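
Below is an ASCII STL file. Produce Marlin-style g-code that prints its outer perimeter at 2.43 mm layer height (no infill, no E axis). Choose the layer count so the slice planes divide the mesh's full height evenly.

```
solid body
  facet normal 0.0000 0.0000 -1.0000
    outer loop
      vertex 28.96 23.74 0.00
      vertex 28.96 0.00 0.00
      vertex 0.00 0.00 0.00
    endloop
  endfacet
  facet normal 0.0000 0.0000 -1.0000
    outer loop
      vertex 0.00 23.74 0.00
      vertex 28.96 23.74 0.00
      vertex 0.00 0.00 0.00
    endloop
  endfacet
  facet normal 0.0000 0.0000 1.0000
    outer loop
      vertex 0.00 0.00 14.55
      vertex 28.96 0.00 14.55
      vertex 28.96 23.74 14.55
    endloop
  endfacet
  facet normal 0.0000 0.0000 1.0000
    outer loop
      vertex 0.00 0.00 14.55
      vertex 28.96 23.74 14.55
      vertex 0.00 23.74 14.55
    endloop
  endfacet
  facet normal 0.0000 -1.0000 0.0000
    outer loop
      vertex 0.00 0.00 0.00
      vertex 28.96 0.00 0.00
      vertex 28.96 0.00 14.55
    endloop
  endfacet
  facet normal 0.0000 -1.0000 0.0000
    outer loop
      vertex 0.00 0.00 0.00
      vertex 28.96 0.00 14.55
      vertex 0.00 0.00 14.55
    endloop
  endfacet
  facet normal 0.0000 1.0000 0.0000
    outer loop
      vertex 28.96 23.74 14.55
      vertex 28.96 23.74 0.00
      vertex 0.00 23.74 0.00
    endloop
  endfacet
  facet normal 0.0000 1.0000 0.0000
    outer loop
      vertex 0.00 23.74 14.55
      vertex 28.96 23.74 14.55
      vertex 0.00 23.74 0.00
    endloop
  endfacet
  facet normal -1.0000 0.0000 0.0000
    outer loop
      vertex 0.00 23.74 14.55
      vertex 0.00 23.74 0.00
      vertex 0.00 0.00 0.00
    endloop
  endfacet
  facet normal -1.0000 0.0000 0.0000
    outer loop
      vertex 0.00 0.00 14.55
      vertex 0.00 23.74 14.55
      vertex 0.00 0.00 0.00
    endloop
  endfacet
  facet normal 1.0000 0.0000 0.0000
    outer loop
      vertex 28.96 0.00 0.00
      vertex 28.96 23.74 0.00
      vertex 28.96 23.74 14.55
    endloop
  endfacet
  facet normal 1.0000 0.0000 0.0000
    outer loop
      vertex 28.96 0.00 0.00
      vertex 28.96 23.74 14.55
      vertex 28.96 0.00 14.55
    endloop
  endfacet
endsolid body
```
; perimeter-only toolpath
G21 ; units = mm
G90 ; absolute positioning
G28 ; home
; layer 1
G0 Z2.43
G0 X0.00 Y0.00
G1 X28.96 Y0.00
G1 X28.96 Y23.74
G1 X0.00 Y23.74
G1 X0.00 Y0.00
; layer 2
G0 Z4.85
G0 X0.00 Y0.00
G1 X28.96 Y0.00
G1 X28.96 Y23.74
G1 X0.00 Y23.74
G1 X0.00 Y0.00
; layer 3
G0 Z7.28
G0 X0.00 Y0.00
G1 X28.96 Y0.00
G1 X28.96 Y23.74
G1 X0.00 Y23.74
G1 X0.00 Y0.00
; layer 4
G0 Z9.70
G0 X0.00 Y0.00
G1 X28.96 Y0.00
G1 X28.96 Y23.74
G1 X0.00 Y23.74
G1 X0.00 Y0.00
; layer 5
G0 Z12.13
G0 X0.00 Y0.00
G1 X28.96 Y0.00
G1 X28.96 Y23.74
G1 X0.00 Y23.74
G1 X0.00 Y0.00
; layer 6
G0 Z14.55
G0 X0.00 Y0.00
G1 X28.96 Y0.00
G1 X28.96 Y23.74
G1 X0.00 Y23.74
G1 X0.00 Y0.00
M2 ; end

The solid is a rectangular box, roughly 29 × 23.7 mm footprint and 14.6 mm tall. Slicing at Δz = 2.43 mm — 6 equal slices spanning the solid's height, so layer i sits at z = i·h/6 — gives 6 non-empty perimeters. Each is a 4-segment closed polygon; G0 lifts to the layer z and rapids to the start vertex, then G1 traces the edges.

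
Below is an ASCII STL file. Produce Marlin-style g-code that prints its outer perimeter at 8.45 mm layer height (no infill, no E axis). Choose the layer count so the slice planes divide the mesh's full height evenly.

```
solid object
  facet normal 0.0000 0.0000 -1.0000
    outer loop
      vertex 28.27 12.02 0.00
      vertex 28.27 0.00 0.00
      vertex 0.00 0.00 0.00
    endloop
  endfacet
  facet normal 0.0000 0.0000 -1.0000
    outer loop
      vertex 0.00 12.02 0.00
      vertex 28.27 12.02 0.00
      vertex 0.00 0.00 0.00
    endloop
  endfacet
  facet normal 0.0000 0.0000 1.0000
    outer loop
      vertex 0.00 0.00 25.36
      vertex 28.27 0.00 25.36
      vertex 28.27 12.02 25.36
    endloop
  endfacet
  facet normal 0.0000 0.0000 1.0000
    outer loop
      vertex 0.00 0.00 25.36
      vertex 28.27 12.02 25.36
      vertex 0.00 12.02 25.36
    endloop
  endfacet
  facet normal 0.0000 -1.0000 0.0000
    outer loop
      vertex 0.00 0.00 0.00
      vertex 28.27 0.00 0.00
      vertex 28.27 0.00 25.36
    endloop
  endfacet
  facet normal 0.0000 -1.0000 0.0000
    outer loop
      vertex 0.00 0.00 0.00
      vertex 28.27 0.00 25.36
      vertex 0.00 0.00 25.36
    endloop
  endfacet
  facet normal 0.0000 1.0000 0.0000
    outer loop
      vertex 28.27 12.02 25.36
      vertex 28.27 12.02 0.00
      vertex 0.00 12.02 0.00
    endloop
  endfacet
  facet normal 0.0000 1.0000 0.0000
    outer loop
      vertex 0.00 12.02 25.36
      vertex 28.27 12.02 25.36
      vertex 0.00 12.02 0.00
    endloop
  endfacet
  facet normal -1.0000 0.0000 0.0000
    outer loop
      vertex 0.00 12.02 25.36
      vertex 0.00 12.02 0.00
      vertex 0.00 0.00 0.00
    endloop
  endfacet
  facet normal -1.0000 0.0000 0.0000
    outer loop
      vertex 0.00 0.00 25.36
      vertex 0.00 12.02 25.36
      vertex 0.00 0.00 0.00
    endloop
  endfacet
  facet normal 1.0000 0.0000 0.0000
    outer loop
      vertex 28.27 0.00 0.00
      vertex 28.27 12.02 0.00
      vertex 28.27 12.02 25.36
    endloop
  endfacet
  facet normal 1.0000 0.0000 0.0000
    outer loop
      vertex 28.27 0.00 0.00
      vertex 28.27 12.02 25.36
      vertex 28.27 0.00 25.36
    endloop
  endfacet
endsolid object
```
; perimeter-only toolpath
G21 ; units = mm
G90 ; absolute positioning
G28 ; home
; layer 1
G0 Z8.45
G0 X0.00 Y0.00
G1 X28.27 Y0.00
G1 X28.27 Y12.02
G1 X0.00 Y12.02
G1 X0.00 Y0.00
; layer 2
G0 Z16.91
G0 X0.00 Y0.00
G1 X28.27 Y0.00
G1 X28.27 Y12.02
G1 X0.00 Y12.02
G1 X0.00 Y0.00
; layer 3
G0 Z25.36
G0 X0.00 Y0.00
G1 X28.27 Y0.00
G1 X28.27 Y12.02
G1 X0.00 Y12.02
G1 X0.00 Y0.00
M2 ; end

The solid is a rectangular box, roughly 28.3 × 12 mm footprint and 25.4 mm tall. Slicing at Δz = 8.45 mm — 3 equal slices spanning the solid's height, so layer i sits at z = i·h/3 — gives 3 non-empty perimeters. Each is a 4-segment closed polygon; G0 lifts to the layer z and rapids to the start vertex, then G1 traces the edges.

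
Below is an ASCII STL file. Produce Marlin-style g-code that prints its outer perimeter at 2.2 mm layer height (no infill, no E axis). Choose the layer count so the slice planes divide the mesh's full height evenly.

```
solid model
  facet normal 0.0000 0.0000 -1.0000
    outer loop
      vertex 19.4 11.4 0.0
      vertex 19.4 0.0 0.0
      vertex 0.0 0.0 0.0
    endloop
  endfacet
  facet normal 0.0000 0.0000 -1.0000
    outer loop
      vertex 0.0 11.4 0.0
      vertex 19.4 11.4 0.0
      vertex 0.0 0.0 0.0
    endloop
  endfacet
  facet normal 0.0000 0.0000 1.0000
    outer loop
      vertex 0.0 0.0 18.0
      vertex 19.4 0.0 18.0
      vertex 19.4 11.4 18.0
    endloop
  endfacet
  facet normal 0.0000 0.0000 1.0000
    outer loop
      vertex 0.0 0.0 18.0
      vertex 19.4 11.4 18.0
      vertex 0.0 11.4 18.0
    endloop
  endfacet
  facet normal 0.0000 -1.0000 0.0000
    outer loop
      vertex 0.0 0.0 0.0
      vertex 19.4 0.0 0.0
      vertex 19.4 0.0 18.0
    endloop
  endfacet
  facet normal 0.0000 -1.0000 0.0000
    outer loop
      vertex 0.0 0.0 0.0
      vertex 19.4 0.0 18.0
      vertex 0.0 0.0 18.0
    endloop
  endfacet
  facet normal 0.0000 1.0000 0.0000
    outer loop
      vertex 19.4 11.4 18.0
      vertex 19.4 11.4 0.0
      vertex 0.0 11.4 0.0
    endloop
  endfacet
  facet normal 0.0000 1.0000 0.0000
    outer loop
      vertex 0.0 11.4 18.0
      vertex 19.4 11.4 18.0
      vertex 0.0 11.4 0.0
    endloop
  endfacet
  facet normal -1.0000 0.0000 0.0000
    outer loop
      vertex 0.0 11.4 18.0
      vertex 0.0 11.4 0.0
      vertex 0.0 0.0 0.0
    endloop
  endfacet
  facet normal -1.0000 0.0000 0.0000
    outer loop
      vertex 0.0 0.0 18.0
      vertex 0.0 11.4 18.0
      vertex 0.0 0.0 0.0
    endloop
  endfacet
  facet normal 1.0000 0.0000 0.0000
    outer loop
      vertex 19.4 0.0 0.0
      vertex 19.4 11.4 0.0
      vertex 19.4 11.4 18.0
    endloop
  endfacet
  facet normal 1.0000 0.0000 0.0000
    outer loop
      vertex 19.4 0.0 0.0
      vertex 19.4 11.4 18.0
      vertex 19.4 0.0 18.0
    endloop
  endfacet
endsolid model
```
; perimeter-only toolpath
G21 ; units = mm
G90 ; absolute positioning
G28 ; home
; layer 1
G0 Z2.2
G0 X0.0 Y0.0
G1 X19.4 Y0.0
G1 X19.4 Y11.4
G1 X0.0 Y11.4
G1 X0.0 Y0.0
; layer 2
G0 Z4.5
G0 X0.0 Y0.0
G1 X19.4 Y0.0
G1 X19.4 Y11.4
G1 X0.0 Y11.4
G1 X0.0 Y0.0
; layer 3
G0 Z6.8
G0 X0.0 Y0.0
G1 X19.4 Y0.0
G1 X19.4 Y11.4
G1 X0.0 Y11.4
G1 X0.0 Y0.0
; layer 4
G0 Z9.0
G0 X0.0 Y0.0
G1 X19.4 Y0.0
G1 X19.4 Y11.4
G1 X0.0 Y11.4
G1 X0.0 Y0.0
; layer 5
G0 Z11.2
G0 X0.0 Y0.0
G1 X19.4 Y0.0
G1 X19.4 Y11.4
G1 X0.0 Y11.4
G1 X0.0 Y0.0
; layer 6
G0 Z13.5
G0 X0.0 Y0.0
G1 X19.4 Y0.0
G1 X19.4 Y11.4
G1 X0.0 Y11.4
G1 X0.0 Y0.0
; layer 7
G0 Z15.8
G0 X0.0 Y0.0
G1 X19.4 Y0.0
G1 X19.4 Y11.4
G1 X0.0 Y11.4
G1 X0.0 Y0.0
; layer 8
G0 Z18.0
G0 X0.0 Y0.0
G1 X19.4 Y0.0
G1 X19.4 Y11.4
G1 X0.0 Y11.4
G1 X0.0 Y0.0
M2 ; end

The solid is a rectangular box, roughly 19.4 × 11.4 mm footprint and 18 mm tall. Slicing at Δz = 2.2 mm — 8 equal slices spanning the solid's height, so layer i sits at z = i·h/8 — gives 8 non-empty perimeters. Each is a 4-segment closed polygon; G0 lifts to the layer z and rapids to the start vertex, then G1 traces the edges.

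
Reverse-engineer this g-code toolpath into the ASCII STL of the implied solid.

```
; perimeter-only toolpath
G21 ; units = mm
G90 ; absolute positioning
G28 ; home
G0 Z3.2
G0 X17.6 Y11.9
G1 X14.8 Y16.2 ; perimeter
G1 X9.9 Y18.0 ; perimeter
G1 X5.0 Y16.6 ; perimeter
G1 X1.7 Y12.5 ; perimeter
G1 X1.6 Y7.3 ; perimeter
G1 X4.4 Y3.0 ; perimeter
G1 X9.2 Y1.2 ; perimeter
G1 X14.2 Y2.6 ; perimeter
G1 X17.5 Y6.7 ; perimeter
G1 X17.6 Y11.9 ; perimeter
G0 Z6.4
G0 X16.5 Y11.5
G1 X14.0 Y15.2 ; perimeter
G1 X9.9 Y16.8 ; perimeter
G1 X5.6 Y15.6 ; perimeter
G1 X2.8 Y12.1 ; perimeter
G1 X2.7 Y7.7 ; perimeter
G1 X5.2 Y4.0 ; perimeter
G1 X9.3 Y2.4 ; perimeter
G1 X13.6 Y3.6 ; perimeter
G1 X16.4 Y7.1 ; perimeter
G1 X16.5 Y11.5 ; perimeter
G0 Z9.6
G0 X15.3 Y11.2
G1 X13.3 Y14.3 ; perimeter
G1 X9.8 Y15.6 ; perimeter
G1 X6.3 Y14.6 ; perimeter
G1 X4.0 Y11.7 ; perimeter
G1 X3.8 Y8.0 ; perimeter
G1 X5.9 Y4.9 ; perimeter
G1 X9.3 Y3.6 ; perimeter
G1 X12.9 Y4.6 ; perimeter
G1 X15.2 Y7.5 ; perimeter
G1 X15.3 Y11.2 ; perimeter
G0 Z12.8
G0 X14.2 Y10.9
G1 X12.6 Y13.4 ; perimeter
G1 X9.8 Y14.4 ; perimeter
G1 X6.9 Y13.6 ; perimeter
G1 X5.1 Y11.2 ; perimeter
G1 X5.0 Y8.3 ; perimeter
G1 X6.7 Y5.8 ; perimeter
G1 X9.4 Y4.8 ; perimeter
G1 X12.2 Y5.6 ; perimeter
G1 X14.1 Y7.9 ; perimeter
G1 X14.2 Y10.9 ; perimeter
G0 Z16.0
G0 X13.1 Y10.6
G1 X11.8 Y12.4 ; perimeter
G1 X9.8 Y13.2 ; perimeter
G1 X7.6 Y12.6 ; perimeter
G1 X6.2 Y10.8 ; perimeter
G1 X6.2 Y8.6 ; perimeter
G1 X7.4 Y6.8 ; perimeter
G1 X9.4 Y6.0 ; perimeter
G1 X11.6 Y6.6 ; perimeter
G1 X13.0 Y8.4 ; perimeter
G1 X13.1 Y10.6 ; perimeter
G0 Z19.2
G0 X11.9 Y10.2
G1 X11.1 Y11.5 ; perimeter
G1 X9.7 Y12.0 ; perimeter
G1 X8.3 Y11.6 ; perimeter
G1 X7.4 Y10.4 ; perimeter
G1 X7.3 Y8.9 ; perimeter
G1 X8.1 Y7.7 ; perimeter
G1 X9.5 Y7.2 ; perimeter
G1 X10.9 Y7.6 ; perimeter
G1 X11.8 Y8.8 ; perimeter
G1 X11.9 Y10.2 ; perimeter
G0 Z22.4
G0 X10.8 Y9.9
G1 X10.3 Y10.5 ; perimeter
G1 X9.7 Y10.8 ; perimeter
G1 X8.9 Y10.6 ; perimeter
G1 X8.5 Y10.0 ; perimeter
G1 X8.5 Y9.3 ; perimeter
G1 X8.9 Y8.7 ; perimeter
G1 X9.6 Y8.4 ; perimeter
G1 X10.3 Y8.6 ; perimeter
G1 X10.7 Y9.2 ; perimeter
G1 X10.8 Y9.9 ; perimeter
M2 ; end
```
solid part
  facet normal 0.0000 0.0000 -1.0000
    outer loop
      vertex 10.0 19.2 0.0
      vertex 15.5 17.1 0.0
      vertex 18.8 12.2 0.0
    endloop
  endfacet
  facet normal 0.0000 0.0000 -1.0000
    outer loop
      vertex 4.3 17.6 0.0
      vertex 10.0 19.2 0.0
      vertex 18.8 12.2 0.0
    endloop
  endfacet
  facet normal 0.0000 0.0000 -1.0000
    outer loop
      vertex 0.6 12.9 0.0
      vertex 4.3 17.6 0.0
      vertex 18.8 12.2 0.0
    endloop
  endfacet
  facet normal 0.0000 0.0000 -1.0000
    outer loop
      vertex 0.4 7.0 0.0
      vertex 0.6 12.9 0.0
      vertex 18.8 12.2 0.0
    endloop
  endfacet
  facet normal 0.0000 0.0000 -1.0000
    outer loop
      vertex 3.7 2.1 0.0
      vertex 0.4 7.0 0.0
      vertex 18.8 12.2 0.0
    endloop
  endfacet
  facet normal 0.0000 0.0000 -1.0000
    outer loop
      vertex 9.2 0.0 0.0
      vertex 3.7 2.1 0.0
      vertex 18.8 12.2 0.0
    endloop
  endfacet
  facet normal 0.0000 0.0000 -1.0000
    outer loop
      vertex 14.9 1.6 0.0
      vertex 9.2 0.0 0.0
      vertex 18.8 12.2 0.0
    endloop
  endfacet
  facet normal 0.0000 0.0000 -1.0000
    outer loop
      vertex 18.6 6.3 0.0
      vertex 14.9 1.6 0.0
      vertex 18.8 12.2 0.0
    endloop
  endfacet
  facet normal 0.7817 0.5264 0.3344
    outer loop
      vertex 18.8 12.2 0.0
      vertex 15.5 17.1 0.0
      vertex 9.6 9.6 25.6
    endloop
  endfacet
  facet normal 0.3361 0.8801 0.3353
    outer loop
      vertex 15.5 17.1 0.0
      vertex 10.0 19.2 0.0
      vertex 9.6 9.6 25.6
    endloop
  endfacet
  facet normal -0.2545 0.9068 0.3361
    outer loop
      vertex 10.0 19.2 0.0
      vertex 4.3 17.6 0.0
      vertex 9.6 9.6 25.6
    endloop
  endfacet
  facet normal -0.7402 0.5827 0.3354
    outer loop
      vertex 4.3 17.6 0.0
      vertex 0.6 12.9 0.0
      vertex 9.6 9.6 25.6
    endloop
  endfacet
  facet normal -0.9416 0.0319 0.3352
    outer loop
      vertex 0.6 12.9 0.0
      vertex 0.4 7.0 0.0
      vertex 9.6 9.6 25.6
    endloop
  endfacet
  facet normal -0.7817 -0.5264 0.3344
    outer loop
      vertex 0.4 7.0 0.0
      vertex 3.7 2.1 0.0
      vertex 9.6 9.6 25.6
    endloop
  endfacet
  facet normal -0.3361 -0.8801 0.3353
    outer loop
      vertex 3.7 2.1 0.0
      vertex 9.2 0.0 0.0
      vertex 9.6 9.6 25.6
    endloop
  endfacet
  facet normal 0.2545 -0.9068 0.3361
    outer loop
      vertex 9.2 0.0 0.0
      vertex 14.9 1.6 0.0
      vertex 9.6 9.6 25.6
    endloop
  endfacet
  facet normal 0.7402 -0.5827 0.3354
    outer loop
      vertex 14.9 1.6 0.0
      vertex 18.6 6.3 0.0
      vertex 9.6 9.6 25.6
    endloop
  endfacet
  facet normal 0.9416 -0.0319 0.3352
    outer loop
      vertex 18.6 6.3 0.0
      vertex 18.8 12.2 0.0
      vertex 9.6 9.6 25.6
    endloop
  endfacet
endsolid part

The G0 Z moves step by Δz≈3.2 mm. The G1 loops shrink linearly with z, so the solid tapers from its base footprint up to z≈25.6. Closing with a flat bottom cap and the tapered top and triangulating gives 18 facets — a regular 10-sided pyramid, base circumscribed radius ≈ 9.6 mm, apex at z ≈ 25.6 mm.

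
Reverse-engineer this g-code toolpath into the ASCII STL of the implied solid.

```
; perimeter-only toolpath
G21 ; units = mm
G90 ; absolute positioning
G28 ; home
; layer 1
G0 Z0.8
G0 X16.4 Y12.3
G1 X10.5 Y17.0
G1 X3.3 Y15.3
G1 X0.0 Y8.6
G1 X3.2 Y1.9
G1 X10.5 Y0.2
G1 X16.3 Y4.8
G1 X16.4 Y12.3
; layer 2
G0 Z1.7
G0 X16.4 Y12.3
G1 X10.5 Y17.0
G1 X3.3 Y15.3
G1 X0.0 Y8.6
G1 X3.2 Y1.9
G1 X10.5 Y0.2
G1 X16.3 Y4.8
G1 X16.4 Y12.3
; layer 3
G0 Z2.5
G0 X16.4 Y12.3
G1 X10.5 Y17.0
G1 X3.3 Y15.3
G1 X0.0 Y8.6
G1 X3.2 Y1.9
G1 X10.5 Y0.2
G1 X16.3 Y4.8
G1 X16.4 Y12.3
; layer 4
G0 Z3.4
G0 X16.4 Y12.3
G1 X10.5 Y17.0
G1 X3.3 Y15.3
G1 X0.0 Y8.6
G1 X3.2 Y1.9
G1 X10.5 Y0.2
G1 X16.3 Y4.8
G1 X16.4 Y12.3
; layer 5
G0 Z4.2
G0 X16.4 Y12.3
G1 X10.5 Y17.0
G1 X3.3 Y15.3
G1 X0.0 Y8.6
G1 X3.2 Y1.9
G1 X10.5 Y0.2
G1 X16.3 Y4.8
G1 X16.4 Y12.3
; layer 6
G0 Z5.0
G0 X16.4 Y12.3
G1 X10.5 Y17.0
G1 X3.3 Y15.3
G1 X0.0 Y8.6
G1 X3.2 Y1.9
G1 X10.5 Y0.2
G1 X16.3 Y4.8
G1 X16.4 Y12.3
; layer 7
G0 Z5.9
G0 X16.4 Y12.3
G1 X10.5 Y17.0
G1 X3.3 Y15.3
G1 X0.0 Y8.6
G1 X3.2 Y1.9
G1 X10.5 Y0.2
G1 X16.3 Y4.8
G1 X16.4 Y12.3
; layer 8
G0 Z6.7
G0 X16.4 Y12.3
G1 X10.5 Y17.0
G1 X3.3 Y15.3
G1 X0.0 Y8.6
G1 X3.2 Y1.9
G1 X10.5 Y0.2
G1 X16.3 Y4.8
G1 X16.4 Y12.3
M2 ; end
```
solid part
  facet normal 0.0000 0.0000 -1.0000
    outer loop
      vertex 3.3 15.3 0.0
      vertex 10.5 17.0 0.0
      vertex 16.4 12.3 0.0
    endloop
  endfacet
  facet normal 0.0000 0.0000 -1.0000
    outer loop
      vertex 0.0 8.6 0.0
      vertex 3.3 15.3 0.0
      vertex 16.4 12.3 0.0
    endloop
  endfacet
  facet normal 0.0000 0.0000 -1.0000
    outer loop
      vertex 3.2 1.9 0.0
      vertex 0.0 8.6 0.0
      vertex 16.4 12.3 0.0
    endloop
  endfacet
  facet normal 0.0000 0.0000 -1.0000
    outer loop
      vertex 10.5 0.2 0.0
      vertex 3.2 1.9 0.0
      vertex 16.4 12.3 0.0
    endloop
  endfacet
  facet normal 0.0000 0.0000 -1.0000
    outer loop
      vertex 16.3 4.8 0.0
      vertex 10.5 0.2 0.0
      vertex 16.4 12.3 0.0
    endloop
  endfacet
  facet normal 0.0000 0.0000 1.0000
    outer loop
      vertex 16.4 12.3 6.7
      vertex 10.5 17.0 6.7
      vertex 3.3 15.3 6.7
    endloop
  endfacet
  facet normal 0.0000 0.0000 1.0000
    outer loop
      vertex 16.4 12.3 6.7
      vertex 3.3 15.3 6.7
      vertex 0.0 8.6 6.7
    endloop
  endfacet
  facet normal 0.0000 0.0000 1.0000
    outer loop
      vertex 16.4 12.3 6.7
      vertex 0.0 8.6 6.7
      vertex 3.2 1.9 6.7
    endloop
  endfacet
  facet normal 0.0000 0.0000 1.0000
    outer loop
      vertex 16.4 12.3 6.7
      vertex 3.2 1.9 6.7
      vertex 10.5 0.2 6.7
    endloop
  endfacet
  facet normal 0.0000 0.0000 1.0000
    outer loop
      vertex 16.4 12.3 6.7
      vertex 10.5 0.2 6.7
      vertex 16.3 4.8 6.7
    endloop
  endfacet
  facet normal 0.6231 0.7822 0.0000
    outer loop
      vertex 16.4 12.3 0.0
      vertex 10.5 17.0 0.0
      vertex 10.5 17.0 6.7
    endloop
  endfacet
  facet normal 0.6231 0.7822 0.0000
    outer loop
      vertex 16.4 12.3 0.0
      vertex 10.5 17.0 6.7
      vertex 16.4 12.3 6.7
    endloop
  endfacet
  facet normal -0.2298 0.9732 0.0000
    outer loop
      vertex 10.5 17.0 0.0
      vertex 3.3 15.3 0.0
      vertex 3.3 15.3 6.7
    endloop
  endfacet
  facet normal -0.2298 0.9732 0.0000
    outer loop
      vertex 10.5 17.0 0.0
      vertex 3.3 15.3 6.7
      vertex 10.5 17.0 6.7
    endloop
  endfacet
  facet normal -0.8971 0.4418 0.0000
    outer loop
      vertex 3.3 15.3 0.0
      vertex 0.0 8.6 0.0
      vertex 0.0 8.6 6.7
    endloop
  endfacet
  facet normal -0.8971 0.4418 0.0000
    outer loop
      vertex 3.3 15.3 0.0
      vertex 0.0 8.6 6.7
      vertex 3.3 15.3 6.7
    endloop
  endfacet
  facet normal -0.9024 -0.4310 0.0000
    outer loop
      vertex 0.0 8.6 0.0
      vertex 3.2 1.9 0.0
      vertex 3.2 1.9 6.7
    endloop
  endfacet
  facet normal -0.9024 -0.4310 0.0000
    outer loop
      vertex 0.0 8.6 0.0
      vertex 3.2 1.9 6.7
      vertex 0.0 8.6 6.7
    endloop
  endfacet
  facet normal -0.2268 -0.9739 0.0000
    outer loop
      vertex 3.2 1.9 0.0
      vertex 10.5 0.2 0.0
      vertex 10.5 0.2 6.7
    endloop
  endfacet
  facet normal -0.2268 -0.9739 0.0000
    outer loop
      vertex 3.2 1.9 0.0
      vertex 10.5 0.2 6.7
      vertex 3.2 1.9 6.7
    endloop
  endfacet
  facet normal 0.6214 -0.7835 0.0000
    outer loop
      vertex 10.5 0.2 0.0
      vertex 16.3 4.8 0.0
      vertex 16.3 4.8 6.7
    endloop
  endfacet
  facet normal 0.6214 -0.7835 0.0000
    outer loop
      vertex 10.5 0.2 0.0
      vertex 16.3 4.8 6.7
      vertex 10.5 0.2 6.7
    endloop
  endfacet
  facet normal 0.9999 -0.0133 0.0000
    outer loop
      vertex 16.3 4.8 0.0
      vertex 16.4 12.3 0.0
      vertex 16.4 12.3 6.7
    endloop
  endfacet
  facet normal 0.9999 -0.0133 0.0000
    outer loop
      vertex 16.3 4.8 0.0
      vertex 16.4 12.3 6.7
      vertex 16.3 4.8 6.7
    endloop
  endfacet
endsolid part

The G0 Z moves step by Δz≈0.8 mm. Every layer's G1 loop is the same polygon, so the solid is a straight extrusion of it from z=0 to z≈6.7. Closing with flat bottom and top caps and triangulating gives 24 facets — a regular 7-sided prism (a cylinder approximated with 7 flat sides), circumscribed radius ≈ 8.6 mm, height ≈ 6.7 mm.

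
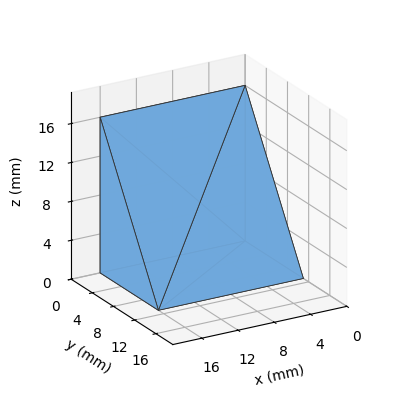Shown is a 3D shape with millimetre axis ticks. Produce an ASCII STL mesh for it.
Reading the render: the shape is a wedge (ramp): 16 × 11 mm base, rising to 16 mm along the y=0 edge and sloping linearly to z=0 at y=11 (dimensions read to the nearest mm from the axis ticks). For the STL, each face is triangulated and given an outward normal.

solid part
  facet normal 0.0000 0.0000 -1.0000
    outer loop
      vertex 16.00 11.00 0.00
      vertex 16.00 0.00 0.00
      vertex 0.00 0.00 0.00
    endloop
  endfacet
  facet normal 0.0000 0.0000 -1.0000
    outer loop
      vertex 0.00 11.00 0.00
      vertex 16.00 11.00 0.00
      vertex 0.00 0.00 0.00
    endloop
  endfacet
  facet normal 0.0000 -1.0000 0.0000
    outer loop
      vertex 0.00 0.00 0.00
      vertex 16.00 0.00 0.00
      vertex 16.00 0.00 16.00
    endloop
  endfacet
  facet normal 0.0000 -1.0000 0.0000
    outer loop
      vertex 0.00 0.00 0.00
      vertex 16.00 0.00 16.00
      vertex 0.00 0.00 16.00
    endloop
  endfacet
  facet normal 0.0000 0.8240 0.5665
    outer loop
      vertex 0.00 0.00 16.00
      vertex 16.00 0.00 16.00
      vertex 16.00 11.00 0.00
    endloop
  endfacet
  facet normal 0.0000 0.8240 0.5665
    outer loop
      vertex 0.00 0.00 16.00
      vertex 16.00 11.00 0.00
      vertex 0.00 11.00 0.00
    endloop
  endfacet
  facet normal -1.0000 0.0000 0.0000
    outer loop
      vertex 0.00 0.00 16.00
      vertex 0.00 11.00 0.00
      vertex 0.00 0.00 0.00
    endloop
  endfacet
  facet normal 1.0000 0.0000 0.0000
    outer loop
      vertex 16.00 0.00 0.00
      vertex 16.00 11.00 0.00
      vertex 16.00 0.00 16.00
    endloop
  endfacet
endsolid part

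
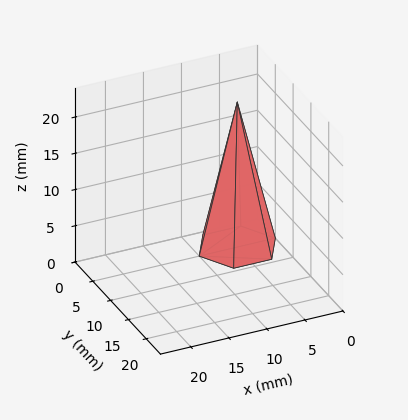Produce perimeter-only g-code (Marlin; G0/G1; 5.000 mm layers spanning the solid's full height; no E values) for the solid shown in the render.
Reading the render: the shape is a regular 6-sided pyramid, base circumscribed radius ≈ 5 mm, apex at z ≈ 20 mm (dimensions read to the nearest mm from the axis ticks). For the g-code, the solid's height is divided into equal slices at the stated Δz and each level perimeter traced with G1 moves after a G0 lift.

; perimeter-only toolpath
G21 ; units = mm
G90 ; absolute positioning
G28 ; home
; layer 1
G0 Z5.000
G0 X8.750 Y5.000
G1 X6.875 Y8.248
G1 X3.125 Y8.248
G1 X1.250 Y5.000
G1 X3.125 Y1.752
G1 X6.875 Y1.752
G1 X8.750 Y5.000
; layer 2
G0 Z10.000
G0 X7.500 Y5.000
G1 X6.250 Y7.165
G1 X3.750 Y7.165
G1 X2.500 Y5.000
G1 X3.750 Y2.835
G1 X6.250 Y2.835
G1 X7.500 Y5.000
; layer 3
G0 Z15.000
G0 X6.250 Y5.000
G1 X5.625 Y6.082
G1 X4.375 Y6.082
G1 X3.750 Y5.000
G1 X4.375 Y3.917
G1 X5.625 Y3.917
G1 X6.250 Y5.000
M2 ; end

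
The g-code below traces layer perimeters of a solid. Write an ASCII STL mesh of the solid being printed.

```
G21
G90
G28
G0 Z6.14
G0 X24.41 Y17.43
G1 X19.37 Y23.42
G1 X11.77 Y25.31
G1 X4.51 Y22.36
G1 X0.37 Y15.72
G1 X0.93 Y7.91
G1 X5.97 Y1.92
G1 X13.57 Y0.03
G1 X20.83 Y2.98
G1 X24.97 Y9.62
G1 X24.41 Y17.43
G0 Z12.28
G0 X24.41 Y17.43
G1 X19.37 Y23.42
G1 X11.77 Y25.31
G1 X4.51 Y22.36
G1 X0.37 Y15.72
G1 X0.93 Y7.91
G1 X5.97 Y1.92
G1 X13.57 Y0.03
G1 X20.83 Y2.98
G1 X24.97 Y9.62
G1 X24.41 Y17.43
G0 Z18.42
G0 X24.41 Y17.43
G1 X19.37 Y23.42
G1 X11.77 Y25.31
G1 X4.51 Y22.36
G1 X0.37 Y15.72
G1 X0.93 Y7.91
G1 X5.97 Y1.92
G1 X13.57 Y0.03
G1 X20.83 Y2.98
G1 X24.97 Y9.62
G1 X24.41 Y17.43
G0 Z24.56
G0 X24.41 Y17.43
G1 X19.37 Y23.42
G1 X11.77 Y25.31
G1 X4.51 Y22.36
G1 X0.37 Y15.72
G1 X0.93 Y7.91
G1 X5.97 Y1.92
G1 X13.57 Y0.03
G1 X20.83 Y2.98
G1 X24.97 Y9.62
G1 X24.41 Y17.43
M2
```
solid part
  facet normal 0.0000 0.0000 -1.0000
    outer loop
      vertex 11.77 25.31 0.00
      vertex 19.37 23.42 0.00
      vertex 24.41 17.43 0.00
    endloop
  endfacet
  facet normal 0.0000 0.0000 -1.0000
    outer loop
      vertex 4.51 22.36 0.00
      vertex 11.77 25.31 0.00
      vertex 24.41 17.43 0.00
    endloop
  endfacet
  facet normal 0.0000 0.0000 -1.0000
    outer loop
      vertex 0.37 15.72 0.00
      vertex 4.51 22.36 0.00
      vertex 24.41 17.43 0.00
    endloop
  endfacet
  facet normal 0.0000 0.0000 -1.0000
    outer loop
      vertex 0.93 7.91 0.00
      vertex 0.37 15.72 0.00
      vertex 24.41 17.43 0.00
    endloop
  endfacet
  facet normal 0.0000 0.0000 -1.0000
    outer loop
      vertex 5.97 1.92 0.00
      vertex 0.93 7.91 0.00
      vertex 24.41 17.43 0.00
    endloop
  endfacet
  facet normal 0.0000 0.0000 -1.0000
    outer loop
      vertex 13.57 0.03 0.00
      vertex 5.97 1.92 0.00
      vertex 24.41 17.43 0.00
    endloop
  endfacet
  facet normal 0.0000 0.0000 -1.0000
    outer loop
      vertex 20.83 2.98 0.00
      vertex 13.57 0.03 0.00
      vertex 24.41 17.43 0.00
    endloop
  endfacet
  facet normal 0.0000 0.0000 -1.0000
    outer loop
      vertex 24.97 9.62 0.00
      vertex 20.83 2.98 0.00
      vertex 24.41 17.43 0.00
    endloop
  endfacet
  facet normal 0.0000 0.0000 1.0000
    outer loop
      vertex 24.41 17.43 24.56
      vertex 19.37 23.42 24.56
      vertex 11.77 25.31 24.56
    endloop
  endfacet
  facet normal 0.0000 0.0000 1.0000
    outer loop
      vertex 24.41 17.43 24.56
      vertex 11.77 25.31 24.56
      vertex 4.51 22.36 24.56
    endloop
  endfacet
  facet normal 0.0000 0.0000 1.0000
    outer loop
      vertex 24.41 17.43 24.56
      vertex 4.51 22.36 24.56
      vertex 0.37 15.72 24.56
    endloop
  endfacet
  facet normal 0.0000 0.0000 1.0000
    outer loop
      vertex 24.41 17.43 24.56
      vertex 0.37 15.72 24.56
      vertex 0.93 7.91 24.56
    endloop
  endfacet
  facet normal 0.0000 0.0000 1.0000
    outer loop
      vertex 24.41 17.43 24.56
      vertex 0.93 7.91 24.56
      vertex 5.97 1.92 24.56
    endloop
  endfacet
  facet normal 0.0000 0.0000 1.0000
    outer loop
      vertex 24.41 17.43 24.56
      vertex 5.97 1.92 24.56
      vertex 13.57 0.03 24.56
    endloop
  endfacet
  facet normal 0.0000 0.0000 1.0000
    outer loop
      vertex 24.41 17.43 24.56
      vertex 13.57 0.03 24.56
      vertex 20.83 2.98 24.56
    endloop
  endfacet
  facet normal 0.0000 0.0000 1.0000
    outer loop
      vertex 24.41 17.43 24.56
      vertex 20.83 2.98 24.56
      vertex 24.97 9.62 24.56
    endloop
  endfacet
  facet normal 0.7652 0.6438 0.0000
    outer loop
      vertex 24.41 17.43 0.00
      vertex 19.37 23.42 0.00
      vertex 19.37 23.42 24.56
    endloop
  endfacet
  facet normal 0.7652 0.6438 0.0000
    outer loop
      vertex 24.41 17.43 0.00
      vertex 19.37 23.42 24.56
      vertex 24.41 17.43 24.56
    endloop
  endfacet
  facet normal 0.2413 0.9704 0.0000
    outer loop
      vertex 19.37 23.42 0.00
      vertex 11.77 25.31 0.00
      vertex 11.77 25.31 24.56
    endloop
  endfacet
  facet normal 0.2413 0.9704 0.0000
    outer loop
      vertex 19.37 23.42 0.00
      vertex 11.77 25.31 24.56
      vertex 19.37 23.42 24.56
    endloop
  endfacet
  facet normal -0.3764 0.9264 0.0000
    outer loop
      vertex 11.77 25.31 0.00
      vertex 4.51 22.36 0.00
      vertex 4.51 22.36 24.56
    endloop
  endfacet
  facet normal -0.3764 0.9264 0.0000
    outer loop
      vertex 11.77 25.31 0.00
      vertex 4.51 22.36 24.56
      vertex 11.77 25.31 24.56
    endloop
  endfacet
  facet normal -0.8486 0.5291 0.0000
    outer loop
      vertex 4.51 22.36 0.00
      vertex 0.37 15.72 0.00
      vertex 0.37 15.72 24.56
    endloop
  endfacet
  facet normal -0.8486 0.5291 0.0000
    outer loop
      vertex 4.51 22.36 0.00
      vertex 0.37 15.72 24.56
      vertex 4.51 22.36 24.56
    endloop
  endfacet
  facet normal -0.9974 -0.0715 0.0000
    outer loop
      vertex 0.37 15.72 0.00
      vertex 0.93 7.91 0.00
      vertex 0.93 7.91 24.56
    endloop
  endfacet
  facet normal -0.9974 -0.0715 0.0000
    outer loop
      vertex 0.37 15.72 0.00
      vertex 0.93 7.91 24.56
      vertex 0.37 15.72 24.56
    endloop
  endfacet
  facet normal -0.7652 -0.6438 0.0000
    outer loop
      vertex 0.93 7.91 0.00
      vertex 5.97 1.92 0.00
      vertex 5.97 1.92 24.56
    endloop
  endfacet
  facet normal -0.7652 -0.6438 0.0000
    outer loop
      vertex 0.93 7.91 0.00
      vertex 5.97 1.92 24.56
      vertex 0.93 7.91 24.56
    endloop
  endfacet
  facet normal -0.2413 -0.9704 0.0000
    outer loop
      vertex 5.97 1.92 0.00
      vertex 13.57 0.03 0.00
      vertex 13.57 0.03 24.56
    endloop
  endfacet
  facet normal -0.2413 -0.9704 0.0000
    outer loop
      vertex 5.97 1.92 0.00
      vertex 13.57 0.03 24.56
      vertex 5.97 1.92 24.56
    endloop
  endfacet
  facet normal 0.3764 -0.9264 0.0000
    outer loop
      vertex 13.57 0.03 0.00
      vertex 20.83 2.98 0.00
      vertex 20.83 2.98 24.56
    endloop
  endfacet
  facet normal 0.3764 -0.9264 0.0000
    outer loop
      vertex 13.57 0.03 0.00
      vertex 20.83 2.98 24.56
      vertex 13.57 0.03 24.56
    endloop
  endfacet
  facet normal 0.8486 -0.5291 0.0000
    outer loop
      vertex 20.83 2.98 0.00
      vertex 24.97 9.62 0.00
      vertex 24.97 9.62 24.56
    endloop
  endfacet
  facet normal 0.8486 -0.5291 0.0000
    outer loop
      vertex 20.83 2.98 0.00
      vertex 24.97 9.62 24.56
      vertex 20.83 2.98 24.56
    endloop
  endfacet
  facet normal 0.9974 0.0715 0.0000
    outer loop
      vertex 24.97 9.62 0.00
      vertex 24.41 17.43 0.00
      vertex 24.41 17.43 24.56
    endloop
  endfacet
  facet normal 0.9974 0.0715 0.0000
    outer loop
      vertex 24.97 9.62 0.00
      vertex 24.41 17.43 24.56
      vertex 24.97 9.62 24.56
    endloop
  endfacet
endsolid part

The G0 Z moves step by Δz≈6.14 mm. Every layer's G1 loop is the same polygon, so the solid is a straight extrusion of it from z=0 to z≈24.6. Closing with flat bottom and top caps and triangulating gives 36 facets — a regular 10-sided prism (a cylinder approximated with 10 flat sides), circumscribed radius ≈ 12.7 mm, height ≈ 24.6 mm.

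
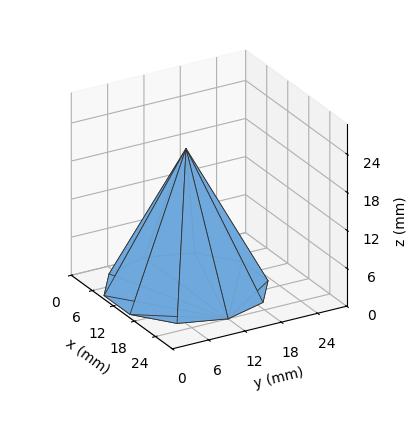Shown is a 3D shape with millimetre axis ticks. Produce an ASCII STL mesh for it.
Reading the render: the shape is a regular 10-sided pyramid, base circumscribed radius ≈ 12 mm, apex at z ≈ 22 mm (dimensions read to the nearest mm from the axis ticks). For the STL, each face is triangulated and given an outward normal.

solid part
  facet normal 0.0000 0.0000 -1.0000
    outer loop
      vertex 15.7 23.4 0.0
      vertex 21.7 19.1 0.0
      vertex 24.0 12.0 0.0
    endloop
  endfacet
  facet normal 0.0000 0.0000 -1.0000
    outer loop
      vertex 8.3 23.4 0.0
      vertex 15.7 23.4 0.0
      vertex 24.0 12.0 0.0
    endloop
  endfacet
  facet normal 0.0000 0.0000 -1.0000
    outer loop
      vertex 2.3 19.1 0.0
      vertex 8.3 23.4 0.0
      vertex 24.0 12.0 0.0
    endloop
  endfacet
  facet normal 0.0000 0.0000 -1.0000
    outer loop
      vertex 0.0 12.0 0.0
      vertex 2.3 19.1 0.0
      vertex 24.0 12.0 0.0
    endloop
  endfacet
  facet normal 0.0000 0.0000 -1.0000
    outer loop
      vertex 2.3 4.9 0.0
      vertex 0.0 12.0 0.0
      vertex 24.0 12.0 0.0
    endloop
  endfacet
  facet normal 0.0000 0.0000 -1.0000
    outer loop
      vertex 8.3 0.6 0.0
      vertex 2.3 4.9 0.0
      vertex 24.0 12.0 0.0
    endloop
  endfacet
  facet normal 0.0000 0.0000 -1.0000
    outer loop
      vertex 15.7 0.6 0.0
      vertex 8.3 0.6 0.0
      vertex 24.0 12.0 0.0
    endloop
  endfacet
  facet normal 0.0000 0.0000 -1.0000
    outer loop
      vertex 21.7 4.9 0.0
      vertex 15.7 0.6 0.0
      vertex 24.0 12.0 0.0
    endloop
  endfacet
  facet normal 0.8444 0.2735 0.4606
    outer loop
      vertex 24.0 12.0 0.0
      vertex 21.7 19.1 0.0
      vertex 12.0 12.0 22.0
    endloop
  endfacet
  facet normal 0.5170 0.7214 0.4608
    outer loop
      vertex 21.7 19.1 0.0
      vertex 15.7 23.4 0.0
      vertex 12.0 12.0 22.0
    endloop
  endfacet
  facet normal 0.0000 0.8879 0.4601
    outer loop
      vertex 15.7 23.4 0.0
      vertex 8.3 23.4 0.0
      vertex 12.0 12.0 22.0
    endloop
  endfacet
  facet normal -0.5170 0.7214 0.4608
    outer loop
      vertex 8.3 23.4 0.0
      vertex 2.3 19.1 0.0
      vertex 12.0 12.0 22.0
    endloop
  endfacet
  facet normal -0.8444 0.2735 0.4606
    outer loop
      vertex 2.3 19.1 0.0
      vertex 0.0 12.0 0.0
      vertex 12.0 12.0 22.0
    endloop
  endfacet
  facet normal -0.8444 -0.2735 0.4606
    outer loop
      vertex 0.0 12.0 0.0
      vertex 2.3 4.9 0.0
      vertex 12.0 12.0 22.0
    endloop
  endfacet
  facet normal -0.5170 -0.7214 0.4608
    outer loop
      vertex 2.3 4.9 0.0
      vertex 8.3 0.6 0.0
      vertex 12.0 12.0 22.0
    endloop
  endfacet
  facet normal 0.0000 -0.8879 0.4601
    outer loop
      vertex 8.3 0.6 0.0
      vertex 15.7 0.6 0.0
      vertex 12.0 12.0 22.0
    endloop
  endfacet
  facet normal 0.5170 -0.7214 0.4608
    outer loop
      vertex 15.7 0.6 0.0
      vertex 21.7 4.9 0.0
      vertex 12.0 12.0 22.0
    endloop
  endfacet
  facet normal 0.8444 -0.2735 0.4606
    outer loop
      vertex 21.7 4.9 0.0
      vertex 24.0 12.0 0.0
      vertex 12.0 12.0 22.0
    endloop
  endfacet
endsolid part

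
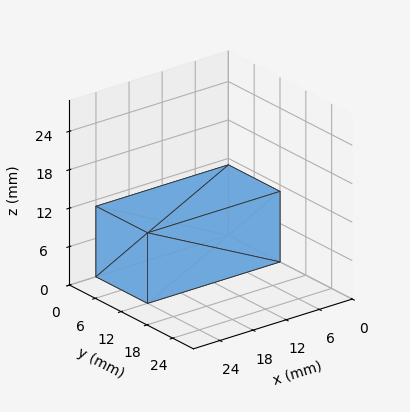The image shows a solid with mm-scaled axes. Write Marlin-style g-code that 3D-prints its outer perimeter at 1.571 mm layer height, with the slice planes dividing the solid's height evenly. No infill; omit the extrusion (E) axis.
Reading the render: the shape is a rectangular box, roughly 24 × 12 mm footprint and 11 mm tall (dimensions read to the nearest mm from the axis ticks). For the g-code, the solid's height is divided into equal slices at the stated Δz and each level perimeter traced with G1 moves after a G0 lift.

; perimeter-only toolpath
G21 ; units = mm
G90 ; absolute positioning
G28 ; home
; layer 1
G0 Z1.571
G0 X0.000 Y0.000
G1 X24.000 Y0.000
G1 X24.000 Y12.000
G1 X0.000 Y12.000
G1 X0.000 Y0.000
; layer 2
G0 Z3.143
G0 X0.000 Y0.000
G1 X24.000 Y0.000
G1 X24.000 Y12.000
G1 X0.000 Y12.000
G1 X0.000 Y0.000
; layer 3
G0 Z4.714
G0 X0.000 Y0.000
G1 X24.000 Y0.000
G1 X24.000 Y12.000
G1 X0.000 Y12.000
G1 X0.000 Y0.000
; layer 4
G0 Z6.286
G0 X0.000 Y0.000
G1 X24.000 Y0.000
G1 X24.000 Y12.000
G1 X0.000 Y12.000
G1 X0.000 Y0.000
; layer 5
G0 Z7.857
G0 X0.000 Y0.000
G1 X24.000 Y0.000
G1 X24.000 Y12.000
G1 X0.000 Y12.000
G1 X0.000 Y0.000
; layer 6
G0 Z9.429
G0 X0.000 Y0.000
G1 X24.000 Y0.000
G1 X24.000 Y12.000
G1 X0.000 Y12.000
G1 X0.000 Y0.000
; layer 7
G0 Z11.000
G0 X0.000 Y0.000
G1 X24.000 Y0.000
G1 X24.000 Y12.000
G1 X0.000 Y12.000
G1 X0.000 Y0.000
M2 ; end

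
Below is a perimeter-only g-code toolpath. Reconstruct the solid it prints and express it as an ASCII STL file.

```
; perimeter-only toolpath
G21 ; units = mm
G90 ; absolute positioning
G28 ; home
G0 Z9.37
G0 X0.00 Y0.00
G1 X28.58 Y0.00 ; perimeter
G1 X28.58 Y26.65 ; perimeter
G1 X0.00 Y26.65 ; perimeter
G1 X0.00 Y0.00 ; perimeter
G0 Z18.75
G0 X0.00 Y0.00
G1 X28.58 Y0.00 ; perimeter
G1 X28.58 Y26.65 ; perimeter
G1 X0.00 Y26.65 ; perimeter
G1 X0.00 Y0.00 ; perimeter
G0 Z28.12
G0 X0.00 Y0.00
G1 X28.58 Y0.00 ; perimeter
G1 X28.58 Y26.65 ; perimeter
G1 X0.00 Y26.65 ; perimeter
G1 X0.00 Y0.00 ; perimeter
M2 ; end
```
solid part
  facet normal 0.0000 0.0000 -1.0000
    outer loop
      vertex 28.58 26.65 0.00
      vertex 28.58 0.00 0.00
      vertex 0.00 0.00 0.00
    endloop
  endfacet
  facet normal 0.0000 0.0000 -1.0000
    outer loop
      vertex 0.00 26.65 0.00
      vertex 28.58 26.65 0.00
      vertex 0.00 0.00 0.00
    endloop
  endfacet
  facet normal 0.0000 0.0000 1.0000
    outer loop
      vertex 0.00 0.00 28.12
      vertex 28.58 0.00 28.12
      vertex 28.58 26.65 28.12
    endloop
  endfacet
  facet normal 0.0000 0.0000 1.0000
    outer loop
      vertex 0.00 0.00 28.12
      vertex 28.58 26.65 28.12
      vertex 0.00 26.65 28.12
    endloop
  endfacet
  facet normal 0.0000 -1.0000 0.0000
    outer loop
      vertex 0.00 0.00 0.00
      vertex 28.58 0.00 0.00
      vertex 28.58 0.00 28.12
    endloop
  endfacet
  facet normal 0.0000 -1.0000 0.0000
    outer loop
      vertex 0.00 0.00 0.00
      vertex 28.58 0.00 28.12
      vertex 0.00 0.00 28.12
    endloop
  endfacet
  facet normal 0.0000 1.0000 0.0000
    outer loop
      vertex 28.58 26.65 28.12
      vertex 28.58 26.65 0.00
      vertex 0.00 26.65 0.00
    endloop
  endfacet
  facet normal 0.0000 1.0000 0.0000
    outer loop
      vertex 0.00 26.65 28.12
      vertex 28.58 26.65 28.12
      vertex 0.00 26.65 0.00
    endloop
  endfacet
  facet normal -1.0000 0.0000 0.0000
    outer loop
      vertex 0.00 26.65 28.12
      vertex 0.00 26.65 0.00
      vertex 0.00 0.00 0.00
    endloop
  endfacet
  facet normal -1.0000 0.0000 0.0000
    outer loop
      vertex 0.00 0.00 28.12
      vertex 0.00 26.65 28.12
      vertex 0.00 0.00 0.00
    endloop
  endfacet
  facet normal 1.0000 0.0000 0.0000
    outer loop
      vertex 28.58 0.00 0.00
      vertex 28.58 26.65 0.00
      vertex 28.58 26.65 28.12
    endloop
  endfacet
  facet normal 1.0000 0.0000 0.0000
    outer loop
      vertex 28.58 0.00 0.00
      vertex 28.58 26.65 28.12
      vertex 28.58 0.00 28.12
    endloop
  endfacet
endsolid part

The G0 Z moves step by Δz≈9.37 mm. Every layer's G1 loop is the same polygon, so the solid is a straight extrusion of it from z=0 to z≈28.1. Closing with flat bottom and top caps and triangulating gives 12 facets — a rectangular box, roughly 28.6 × 26.6 mm footprint and 28.1 mm tall.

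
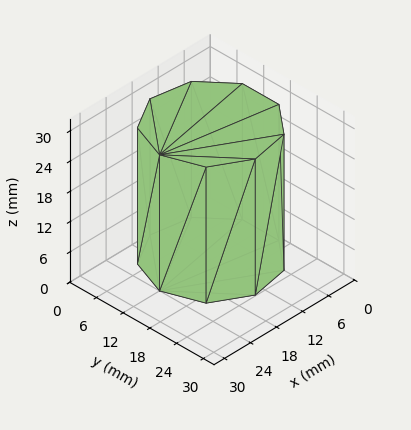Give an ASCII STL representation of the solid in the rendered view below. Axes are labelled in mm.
Reading the render: the shape is a regular 9-sided prism (a cylinder approximated with 9 flat sides), circumscribed radius ≈ 12 mm, height ≈ 27 mm (dimensions read to the nearest mm from the axis ticks). For the STL, each face is triangulated and given an outward normal.

solid part
  facet normal 0.0000 0.0000 -1.0000
    outer loop
      vertex 14.08 23.82 0.00
      vertex 21.19 19.71 0.00
      vertex 24.00 12.00 0.00
    endloop
  endfacet
  facet normal 0.0000 0.0000 -1.0000
    outer loop
      vertex 6.00 22.39 0.00
      vertex 14.08 23.82 0.00
      vertex 24.00 12.00 0.00
    endloop
  endfacet
  facet normal 0.0000 0.0000 -1.0000
    outer loop
      vertex 0.72 16.10 0.00
      vertex 6.00 22.39 0.00
      vertex 24.00 12.00 0.00
    endloop
  endfacet
  facet normal 0.0000 0.0000 -1.0000
    outer loop
      vertex 0.72 7.90 0.00
      vertex 0.72 16.10 0.00
      vertex 24.00 12.00 0.00
    endloop
  endfacet
  facet normal 0.0000 0.0000 -1.0000
    outer loop
      vertex 6.00 1.61 0.00
      vertex 0.72 7.90 0.00
      vertex 24.00 12.00 0.00
    endloop
  endfacet
  facet normal 0.0000 0.0000 -1.0000
    outer loop
      vertex 14.08 0.18 0.00
      vertex 6.00 1.61 0.00
      vertex 24.00 12.00 0.00
    endloop
  endfacet
  facet normal 0.0000 0.0000 -1.0000
    outer loop
      vertex 21.19 4.29 0.00
      vertex 14.08 0.18 0.00
      vertex 24.00 12.00 0.00
    endloop
  endfacet
  facet normal 0.0000 0.0000 1.0000
    outer loop
      vertex 24.00 12.00 27.00
      vertex 21.19 19.71 27.00
      vertex 14.08 23.82 27.00
    endloop
  endfacet
  facet normal 0.0000 0.0000 1.0000
    outer loop
      vertex 24.00 12.00 27.00
      vertex 14.08 23.82 27.00
      vertex 6.00 22.39 27.00
    endloop
  endfacet
  facet normal 0.0000 0.0000 1.0000
    outer loop
      vertex 24.00 12.00 27.00
      vertex 6.00 22.39 27.00
      vertex 0.72 16.10 27.00
    endloop
  endfacet
  facet normal 0.0000 0.0000 1.0000
    outer loop
      vertex 24.00 12.00 27.00
      vertex 0.72 16.10 27.00
      vertex 0.72 7.90 27.00
    endloop
  endfacet
  facet normal 0.0000 0.0000 1.0000
    outer loop
      vertex 24.00 12.00 27.00
      vertex 0.72 7.90 27.00
      vertex 6.00 1.61 27.00
    endloop
  endfacet
  facet normal 0.0000 0.0000 1.0000
    outer loop
      vertex 24.00 12.00 27.00
      vertex 6.00 1.61 27.00
      vertex 14.08 0.18 27.00
    endloop
  endfacet
  facet normal 0.0000 0.0000 1.0000
    outer loop
      vertex 24.00 12.00 27.00
      vertex 14.08 0.18 27.00
      vertex 21.19 4.29 27.00
    endloop
  endfacet
  facet normal 0.9395 0.3424 0.0000
    outer loop
      vertex 24.00 12.00 0.00
      vertex 21.19 19.71 0.00
      vertex 21.19 19.71 27.00
    endloop
  endfacet
  facet normal 0.9395 0.3424 0.0000
    outer loop
      vertex 24.00 12.00 0.00
      vertex 21.19 19.71 27.00
      vertex 24.00 12.00 27.00
    endloop
  endfacet
  facet normal 0.5005 0.8658 0.0000
    outer loop
      vertex 21.19 19.71 0.00
      vertex 14.08 23.82 0.00
      vertex 14.08 23.82 27.00
    endloop
  endfacet
  facet normal 0.5005 0.8658 0.0000
    outer loop
      vertex 21.19 19.71 0.00
      vertex 14.08 23.82 27.00
      vertex 21.19 19.71 27.00
    endloop
  endfacet
  facet normal -0.1743 0.9847 0.0000
    outer loop
      vertex 14.08 23.82 0.00
      vertex 6.00 22.39 0.00
      vertex 6.00 22.39 27.00
    endloop
  endfacet
  facet normal -0.1743 0.9847 0.0000
    outer loop
      vertex 14.08 23.82 0.00
      vertex 6.00 22.39 27.00
      vertex 14.08 23.82 27.00
    endloop
  endfacet
  facet normal -0.7659 0.6429 0.0000
    outer loop
      vertex 6.00 22.39 0.00
      vertex 0.72 16.10 0.00
      vertex 0.72 16.10 27.00
    endloop
  endfacet
  facet normal -0.7659 0.6429 0.0000
    outer loop
      vertex 6.00 22.39 0.00
      vertex 0.72 16.10 27.00
      vertex 6.00 22.39 27.00
    endloop
  endfacet
  facet normal -1.0000 0.0000 0.0000
    outer loop
      vertex 0.72 16.10 0.00
      vertex 0.72 7.90 0.00
      vertex 0.72 7.90 27.00
    endloop
  endfacet
  facet normal -1.0000 0.0000 0.0000
    outer loop
      vertex 0.72 16.10 0.00
      vertex 0.72 7.90 27.00
      vertex 0.72 16.10 27.00
    endloop
  endfacet
  facet normal -0.7659 -0.6429 0.0000
    outer loop
      vertex 0.72 7.90 0.00
      vertex 6.00 1.61 0.00
      vertex 6.00 1.61 27.00
    endloop
  endfacet
  facet normal -0.7659 -0.6429 0.0000
    outer loop
      vertex 0.72 7.90 0.00
      vertex 6.00 1.61 27.00
      vertex 0.72 7.90 27.00
    endloop
  endfacet
  facet normal -0.1743 -0.9847 0.0000
    outer loop
      vertex 6.00 1.61 0.00
      vertex 14.08 0.18 0.00
      vertex 14.08 0.18 27.00
    endloop
  endfacet
  facet normal -0.1743 -0.9847 0.0000
    outer loop
      vertex 6.00 1.61 0.00
      vertex 14.08 0.18 27.00
      vertex 6.00 1.61 27.00
    endloop
  endfacet
  facet normal 0.5005 -0.8658 0.0000
    outer loop
      vertex 14.08 0.18 0.00
      vertex 21.19 4.29 0.00
      vertex 21.19 4.29 27.00
    endloop
  endfacet
  facet normal 0.5005 -0.8658 0.0000
    outer loop
      vertex 14.08 0.18 0.00
      vertex 21.19 4.29 27.00
      vertex 14.08 0.18 27.00
    endloop
  endfacet
  facet normal 0.9395 -0.3424 0.0000
    outer loop
      vertex 21.19 4.29 0.00
      vertex 24.00 12.00 0.00
      vertex 24.00 12.00 27.00
    endloop
  endfacet
  facet normal 0.9395 -0.3424 0.0000
    outer loop
      vertex 21.19 4.29 0.00
      vertex 24.00 12.00 27.00
      vertex 21.19 4.29 27.00
    endloop
  endfacet
endsolid part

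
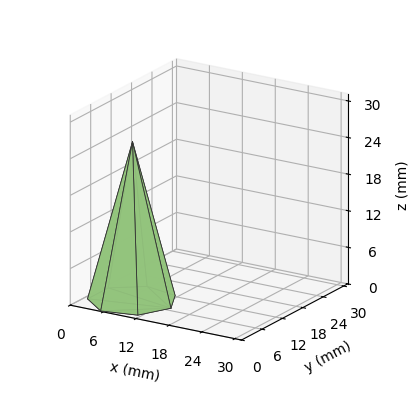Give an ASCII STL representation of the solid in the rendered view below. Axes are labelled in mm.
Reading the render: the shape is a regular 7-sided pyramid, base circumscribed radius ≈ 7 mm, apex at z ≈ 26 mm (dimensions read to the nearest mm from the axis ticks). For the STL, each face is triangulated and given an outward normal.

solid part
  facet normal 0.0000 0.0000 -1.0000
    outer loop
      vertex 5.442 13.824 0.000
      vertex 11.364 12.473 0.000
      vertex 14.000 7.000 0.000
    endloop
  endfacet
  facet normal 0.0000 0.0000 -1.0000
    outer loop
      vertex 0.693 10.037 0.000
      vertex 5.442 13.824 0.000
      vertex 14.000 7.000 0.000
    endloop
  endfacet
  facet normal 0.0000 0.0000 -1.0000
    outer loop
      vertex 0.693 3.963 0.000
      vertex 0.693 10.037 0.000
      vertex 14.000 7.000 0.000
    endloop
  endfacet
  facet normal 0.0000 0.0000 -1.0000
    outer loop
      vertex 5.442 0.176 0.000
      vertex 0.693 3.963 0.000
      vertex 14.000 7.000 0.000
    endloop
  endfacet
  facet normal 0.0000 0.0000 -1.0000
    outer loop
      vertex 11.364 1.527 0.000
      vertex 5.442 0.176 0.000
      vertex 14.000 7.000 0.000
    endloop
  endfacet
  facet normal 0.8756 0.4217 0.2357
    outer loop
      vertex 14.000 7.000 0.000
      vertex 11.364 12.473 0.000
      vertex 7.000 7.000 26.000
    endloop
  endfacet
  facet normal 0.2162 0.9475 0.2357
    outer loop
      vertex 11.364 12.473 0.000
      vertex 5.442 13.824 0.000
      vertex 7.000 7.000 26.000
    endloop
  endfacet
  facet normal -0.6059 0.7598 0.2357
    outer loop
      vertex 5.442 13.824 0.000
      vertex 0.693 10.037 0.000
      vertex 7.000 7.000 26.000
    endloop
  endfacet
  facet normal -0.9718 0.0000 0.2357
    outer loop
      vertex 0.693 10.037 0.000
      vertex 0.693 3.963 0.000
      vertex 7.000 7.000 26.000
    endloop
  endfacet
  facet normal -0.6059 -0.7598 0.2357
    outer loop
      vertex 0.693 3.963 0.000
      vertex 5.442 0.176 0.000
      vertex 7.000 7.000 26.000
    endloop
  endfacet
  facet normal 0.2162 -0.9475 0.2357
    outer loop
      vertex 5.442 0.176 0.000
      vertex 11.364 1.527 0.000
      vertex 7.000 7.000 26.000
    endloop
  endfacet
  facet normal 0.8756 -0.4217 0.2357
    outer loop
      vertex 11.364 1.527 0.000
      vertex 14.000 7.000 0.000
      vertex 7.000 7.000 26.000
    endloop
  endfacet
endsolid part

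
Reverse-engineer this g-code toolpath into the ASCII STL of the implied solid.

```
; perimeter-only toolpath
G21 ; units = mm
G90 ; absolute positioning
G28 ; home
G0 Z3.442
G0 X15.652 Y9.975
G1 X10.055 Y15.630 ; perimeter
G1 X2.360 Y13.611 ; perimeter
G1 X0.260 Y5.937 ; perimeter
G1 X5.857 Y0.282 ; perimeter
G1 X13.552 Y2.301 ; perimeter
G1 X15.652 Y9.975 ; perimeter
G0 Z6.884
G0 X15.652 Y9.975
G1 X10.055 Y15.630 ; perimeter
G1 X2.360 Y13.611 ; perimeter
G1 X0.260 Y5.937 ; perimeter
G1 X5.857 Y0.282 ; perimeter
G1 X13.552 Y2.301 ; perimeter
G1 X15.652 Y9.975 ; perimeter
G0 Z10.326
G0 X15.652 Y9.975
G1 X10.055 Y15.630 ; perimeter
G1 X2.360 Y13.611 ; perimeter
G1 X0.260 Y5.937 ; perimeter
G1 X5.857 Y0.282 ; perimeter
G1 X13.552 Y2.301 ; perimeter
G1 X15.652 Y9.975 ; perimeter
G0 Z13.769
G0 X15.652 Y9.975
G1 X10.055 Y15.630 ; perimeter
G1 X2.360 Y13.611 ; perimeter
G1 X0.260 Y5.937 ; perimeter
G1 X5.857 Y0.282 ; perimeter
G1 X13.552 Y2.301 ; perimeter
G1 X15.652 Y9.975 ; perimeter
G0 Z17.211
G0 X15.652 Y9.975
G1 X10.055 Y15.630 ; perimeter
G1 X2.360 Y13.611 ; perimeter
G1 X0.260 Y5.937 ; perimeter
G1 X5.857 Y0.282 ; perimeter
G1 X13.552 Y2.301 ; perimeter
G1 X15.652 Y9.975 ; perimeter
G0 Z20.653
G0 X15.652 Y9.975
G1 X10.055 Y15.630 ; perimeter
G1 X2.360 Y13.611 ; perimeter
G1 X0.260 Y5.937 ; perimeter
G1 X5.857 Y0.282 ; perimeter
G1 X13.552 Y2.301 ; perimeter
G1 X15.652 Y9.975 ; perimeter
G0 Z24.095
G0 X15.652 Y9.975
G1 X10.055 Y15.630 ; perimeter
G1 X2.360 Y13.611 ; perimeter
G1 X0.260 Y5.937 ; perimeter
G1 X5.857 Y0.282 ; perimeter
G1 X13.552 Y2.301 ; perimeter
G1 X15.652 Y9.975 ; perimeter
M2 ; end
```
solid part
  facet normal 0.0000 0.0000 -1.0000
    outer loop
      vertex 2.360 13.611 0.000
      vertex 10.055 15.630 0.000
      vertex 15.652 9.975 0.000
    endloop
  endfacet
  facet normal 0.0000 0.0000 -1.0000
    outer loop
      vertex 0.260 5.937 0.000
      vertex 2.360 13.611 0.000
      vertex 15.652 9.975 0.000
    endloop
  endfacet
  facet normal 0.0000 0.0000 -1.0000
    outer loop
      vertex 5.857 0.282 0.000
      vertex 0.260 5.937 0.000
      vertex 15.652 9.975 0.000
    endloop
  endfacet
  facet normal 0.0000 0.0000 -1.0000
    outer loop
      vertex 13.552 2.301 0.000
      vertex 5.857 0.282 0.000
      vertex 15.652 9.975 0.000
    endloop
  endfacet
  facet normal 0.0000 0.0000 1.0000
    outer loop
      vertex 15.652 9.975 24.095
      vertex 10.055 15.630 24.095
      vertex 2.360 13.611 24.095
    endloop
  endfacet
  facet normal 0.0000 0.0000 1.0000
    outer loop
      vertex 15.652 9.975 24.095
      vertex 2.360 13.611 24.095
      vertex 0.260 5.937 24.095
    endloop
  endfacet
  facet normal 0.0000 0.0000 1.0000
    outer loop
      vertex 15.652 9.975 24.095
      vertex 0.260 5.937 24.095
      vertex 5.857 0.282 24.095
    endloop
  endfacet
  facet normal 0.0000 0.0000 1.0000
    outer loop
      vertex 15.652 9.975 24.095
      vertex 5.857 0.282 24.095
      vertex 13.552 2.301 24.095
    endloop
  endfacet
  facet normal 0.7107 0.7035 0.0000
    outer loop
      vertex 15.652 9.975 0.000
      vertex 10.055 15.630 0.000
      vertex 10.055 15.630 24.095
    endloop
  endfacet
  facet normal 0.7107 0.7035 0.0000
    outer loop
      vertex 15.652 9.975 0.000
      vertex 10.055 15.630 24.095
      vertex 15.652 9.975 24.095
    endloop
  endfacet
  facet normal -0.2538 0.9673 0.0000
    outer loop
      vertex 10.055 15.630 0.000
      vertex 2.360 13.611 0.000
      vertex 2.360 13.611 24.095
    endloop
  endfacet
  facet normal -0.2538 0.9673 0.0000
    outer loop
      vertex 10.055 15.630 0.000
      vertex 2.360 13.611 24.095
      vertex 10.055 15.630 24.095
    endloop
  endfacet
  facet normal -0.9645 0.2639 0.0000
    outer loop
      vertex 2.360 13.611 0.000
      vertex 0.260 5.937 0.000
      vertex 0.260 5.937 24.095
    endloop
  endfacet
  facet normal -0.9645 0.2639 0.0000
    outer loop
      vertex 2.360 13.611 0.000
      vertex 0.260 5.937 24.095
      vertex 2.360 13.611 24.095
    endloop
  endfacet
  facet normal -0.7107 -0.7035 0.0000
    outer loop
      vertex 0.260 5.937 0.000
      vertex 5.857 0.282 0.000
      vertex 5.857 0.282 24.095
    endloop
  endfacet
  facet normal -0.7107 -0.7035 0.0000
    outer loop
      vertex 0.260 5.937 0.000
      vertex 5.857 0.282 24.095
      vertex 0.260 5.937 24.095
    endloop
  endfacet
  facet normal 0.2538 -0.9673 0.0000
    outer loop
      vertex 5.857 0.282 0.000
      vertex 13.552 2.301 0.000
      vertex 13.552 2.301 24.095
    endloop
  endfacet
  facet normal 0.2538 -0.9673 0.0000
    outer loop
      vertex 5.857 0.282 0.000
      vertex 13.552 2.301 24.095
      vertex 5.857 0.282 24.095
    endloop
  endfacet
  facet normal 0.9645 -0.2639 0.0000
    outer loop
      vertex 13.552 2.301 0.000
      vertex 15.652 9.975 0.000
      vertex 15.652 9.975 24.095
    endloop
  endfacet
  facet normal 0.9645 -0.2639 0.0000
    outer loop
      vertex 13.552 2.301 0.000
      vertex 15.652 9.975 24.095
      vertex 13.552 2.301 24.095
    endloop
  endfacet
endsolid part

The G0 Z moves step by Δz≈3.442 mm. Every layer's G1 loop is the same polygon, so the solid is a straight extrusion of it from z=0 to z≈24.1. Closing with flat bottom and top caps and triangulating gives 20 facets — a regular 6-sided prism (a cylinder approximated with 6 flat sides), circumscribed radius ≈ 7.96 mm, height ≈ 24.1 mm.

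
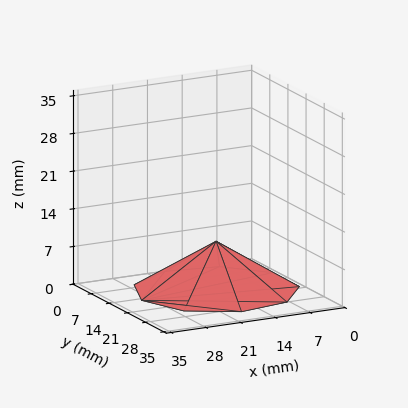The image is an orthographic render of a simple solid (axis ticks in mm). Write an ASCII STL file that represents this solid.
Reading the render: the shape is a regular 9-sided pyramid, base circumscribed radius ≈ 15 mm, apex at z ≈ 9 mm (dimensions read to the nearest mm from the axis ticks). For the STL, each face is triangulated and given an outward normal.

solid part
  facet normal 0.0000 0.0000 -1.0000
    outer loop
      vertex 17.6 29.8 0.0
      vertex 26.5 24.6 0.0
      vertex 30.0 15.0 0.0
    endloop
  endfacet
  facet normal 0.0000 0.0000 -1.0000
    outer loop
      vertex 7.5 28.0 0.0
      vertex 17.6 29.8 0.0
      vertex 30.0 15.0 0.0
    endloop
  endfacet
  facet normal 0.0000 0.0000 -1.0000
    outer loop
      vertex 0.9 20.1 0.0
      vertex 7.5 28.0 0.0
      vertex 30.0 15.0 0.0
    endloop
  endfacet
  facet normal 0.0000 0.0000 -1.0000
    outer loop
      vertex 0.9 9.9 0.0
      vertex 0.9 20.1 0.0
      vertex 30.0 15.0 0.0
    endloop
  endfacet
  facet normal 0.0000 0.0000 -1.0000
    outer loop
      vertex 7.5 2.0 0.0
      vertex 0.9 9.9 0.0
      vertex 30.0 15.0 0.0
    endloop
  endfacet
  facet normal 0.0000 0.0000 -1.0000
    outer loop
      vertex 17.6 0.2 0.0
      vertex 7.5 2.0 0.0
      vertex 30.0 15.0 0.0
    endloop
  endfacet
  facet normal 0.0000 0.0000 -1.0000
    outer loop
      vertex 26.5 5.4 0.0
      vertex 17.6 0.2 0.0
      vertex 30.0 15.0 0.0
    endloop
  endfacet
  facet normal 0.5057 0.1844 0.8428
    outer loop
      vertex 30.0 15.0 0.0
      vertex 26.5 24.6 0.0
      vertex 15.0 15.0 9.0
    endloop
  endfacet
  facet normal 0.2716 0.4648 0.8428
    outer loop
      vertex 26.5 24.6 0.0
      vertex 17.6 29.8 0.0
      vertex 15.0 15.0 9.0
    endloop
  endfacet
  facet normal -0.0943 0.5293 0.8432
    outer loop
      vertex 17.6 29.8 0.0
      vertex 7.5 28.0 0.0
      vertex 15.0 15.0 9.0
    endloop
  endfacet
  facet normal -0.4131 0.3451 0.8428
    outer loop
      vertex 7.5 28.0 0.0
      vertex 0.9 20.1 0.0
      vertex 15.0 15.0 9.0
    endloop
  endfacet
  facet normal -0.5380 0.0000 0.8429
    outer loop
      vertex 0.9 20.1 0.0
      vertex 0.9 9.9 0.0
      vertex 15.0 15.0 9.0
    endloop
  endfacet
  facet normal -0.4131 -0.3451 0.8428
    outer loop
      vertex 0.9 9.9 0.0
      vertex 7.5 2.0 0.0
      vertex 15.0 15.0 9.0
    endloop
  endfacet
  facet normal -0.0943 -0.5293 0.8432
    outer loop
      vertex 7.5 2.0 0.0
      vertex 17.6 0.2 0.0
      vertex 15.0 15.0 9.0
    endloop
  endfacet
  facet normal 0.2716 -0.4648 0.8428
    outer loop
      vertex 17.6 0.2 0.0
      vertex 26.5 5.4 0.0
      vertex 15.0 15.0 9.0
    endloop
  endfacet
  facet normal 0.5057 -0.1844 0.8428
    outer loop
      vertex 26.5 5.4 0.0
      vertex 30.0 15.0 0.0
      vertex 15.0 15.0 9.0
    endloop
  endfacet
endsolid part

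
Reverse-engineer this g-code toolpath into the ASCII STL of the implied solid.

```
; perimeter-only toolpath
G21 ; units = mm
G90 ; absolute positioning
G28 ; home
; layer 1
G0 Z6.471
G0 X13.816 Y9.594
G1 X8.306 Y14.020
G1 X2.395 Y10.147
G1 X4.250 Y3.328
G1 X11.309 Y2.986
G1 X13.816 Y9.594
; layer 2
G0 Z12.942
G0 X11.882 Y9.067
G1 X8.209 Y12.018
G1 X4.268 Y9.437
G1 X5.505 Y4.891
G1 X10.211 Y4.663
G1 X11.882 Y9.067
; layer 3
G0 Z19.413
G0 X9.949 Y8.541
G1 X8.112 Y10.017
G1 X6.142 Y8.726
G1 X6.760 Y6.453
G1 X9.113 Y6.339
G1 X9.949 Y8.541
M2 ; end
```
solid part
  facet normal 0.0000 0.0000 -1.0000
    outer loop
      vertex 0.521 10.858 0.000
      vertex 8.403 16.021 0.000
      vertex 15.749 10.120 0.000
    endloop
  endfacet
  facet normal 0.0000 0.0000 -1.0000
    outer loop
      vertex 2.995 1.766 0.000
      vertex 0.521 10.858 0.000
      vertex 15.749 10.120 0.000
    endloop
  endfacet
  facet normal 0.0000 0.0000 -1.0000
    outer loop
      vertex 12.407 1.310 0.000
      vertex 2.995 1.766 0.000
      vertex 15.749 10.120 0.000
    endloop
  endfacet
  facet normal 0.6075 0.7562 0.2430
    outer loop
      vertex 15.749 10.120 0.000
      vertex 8.403 16.021 0.000
      vertex 8.015 8.015 25.884
    endloop
  endfacet
  facet normal -0.5315 0.8114 0.2430
    outer loop
      vertex 8.403 16.021 0.000
      vertex 0.521 10.858 0.000
      vertex 8.015 8.015 25.884
    endloop
  endfacet
  facet normal -0.9360 -0.2547 0.2430
    outer loop
      vertex 0.521 10.858 0.000
      vertex 2.995 1.766 0.000
      vertex 8.015 8.015 25.884
    endloop
  endfacet
  facet normal -0.0469 -0.9689 0.2430
    outer loop
      vertex 2.995 1.766 0.000
      vertex 12.407 1.310 0.000
      vertex 8.015 8.015 25.884
    endloop
  endfacet
  facet normal 0.9070 -0.3440 0.2430
    outer loop
      vertex 12.407 1.310 0.000
      vertex 15.749 10.120 0.000
      vertex 8.015 8.015 25.884
    endloop
  endfacet
endsolid part

The G0 Z moves step by Δz≈6.471 mm. The G1 loops shrink linearly with z, so the solid tapers from its base footprint up to z≈25.9. Closing with a flat bottom cap and the tapered top and triangulating gives 8 facets — a regular 5-sided pyramid, base circumscribed radius ≈ 8.02 mm, apex at z ≈ 25.9 mm.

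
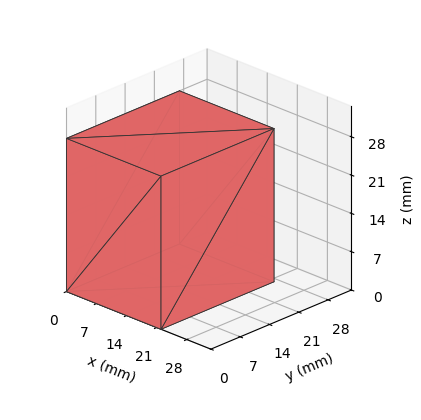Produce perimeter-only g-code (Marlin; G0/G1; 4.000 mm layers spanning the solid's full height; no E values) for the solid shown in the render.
Reading the render: the shape is a rectangular box, roughly 22 × 27 mm footprint and 28 mm tall (dimensions read to the nearest mm from the axis ticks). For the g-code, the solid's height is divided into equal slices at the stated Δz and each level perimeter traced with G1 moves after a G0 lift.

; perimeter-only toolpath
G21 ; units = mm
G90 ; absolute positioning
G28 ; home
; layer 1
G0 Z4.000
G0 X0.000 Y0.000
G1 X22.000 Y0.000
G1 X22.000 Y27.000
G1 X0.000 Y27.000
G1 X0.000 Y0.000
; layer 2
G0 Z8.000
G0 X0.000 Y0.000
G1 X22.000 Y0.000
G1 X22.000 Y27.000
G1 X0.000 Y27.000
G1 X0.000 Y0.000
; layer 3
G0 Z12.000
G0 X0.000 Y0.000
G1 X22.000 Y0.000
G1 X22.000 Y27.000
G1 X0.000 Y27.000
G1 X0.000 Y0.000
; layer 4
G0 Z16.000
G0 X0.000 Y0.000
G1 X22.000 Y0.000
G1 X22.000 Y27.000
G1 X0.000 Y27.000
G1 X0.000 Y0.000
; layer 5
G0 Z20.000
G0 X0.000 Y0.000
G1 X22.000 Y0.000
G1 X22.000 Y27.000
G1 X0.000 Y27.000
G1 X0.000 Y0.000
; layer 6
G0 Z24.000
G0 X0.000 Y0.000
G1 X22.000 Y0.000
G1 X22.000 Y27.000
G1 X0.000 Y27.000
G1 X0.000 Y0.000
; layer 7
G0 Z28.000
G0 X0.000 Y0.000
G1 X22.000 Y0.000
G1 X22.000 Y27.000
G1 X0.000 Y27.000
G1 X0.000 Y0.000
M2 ; end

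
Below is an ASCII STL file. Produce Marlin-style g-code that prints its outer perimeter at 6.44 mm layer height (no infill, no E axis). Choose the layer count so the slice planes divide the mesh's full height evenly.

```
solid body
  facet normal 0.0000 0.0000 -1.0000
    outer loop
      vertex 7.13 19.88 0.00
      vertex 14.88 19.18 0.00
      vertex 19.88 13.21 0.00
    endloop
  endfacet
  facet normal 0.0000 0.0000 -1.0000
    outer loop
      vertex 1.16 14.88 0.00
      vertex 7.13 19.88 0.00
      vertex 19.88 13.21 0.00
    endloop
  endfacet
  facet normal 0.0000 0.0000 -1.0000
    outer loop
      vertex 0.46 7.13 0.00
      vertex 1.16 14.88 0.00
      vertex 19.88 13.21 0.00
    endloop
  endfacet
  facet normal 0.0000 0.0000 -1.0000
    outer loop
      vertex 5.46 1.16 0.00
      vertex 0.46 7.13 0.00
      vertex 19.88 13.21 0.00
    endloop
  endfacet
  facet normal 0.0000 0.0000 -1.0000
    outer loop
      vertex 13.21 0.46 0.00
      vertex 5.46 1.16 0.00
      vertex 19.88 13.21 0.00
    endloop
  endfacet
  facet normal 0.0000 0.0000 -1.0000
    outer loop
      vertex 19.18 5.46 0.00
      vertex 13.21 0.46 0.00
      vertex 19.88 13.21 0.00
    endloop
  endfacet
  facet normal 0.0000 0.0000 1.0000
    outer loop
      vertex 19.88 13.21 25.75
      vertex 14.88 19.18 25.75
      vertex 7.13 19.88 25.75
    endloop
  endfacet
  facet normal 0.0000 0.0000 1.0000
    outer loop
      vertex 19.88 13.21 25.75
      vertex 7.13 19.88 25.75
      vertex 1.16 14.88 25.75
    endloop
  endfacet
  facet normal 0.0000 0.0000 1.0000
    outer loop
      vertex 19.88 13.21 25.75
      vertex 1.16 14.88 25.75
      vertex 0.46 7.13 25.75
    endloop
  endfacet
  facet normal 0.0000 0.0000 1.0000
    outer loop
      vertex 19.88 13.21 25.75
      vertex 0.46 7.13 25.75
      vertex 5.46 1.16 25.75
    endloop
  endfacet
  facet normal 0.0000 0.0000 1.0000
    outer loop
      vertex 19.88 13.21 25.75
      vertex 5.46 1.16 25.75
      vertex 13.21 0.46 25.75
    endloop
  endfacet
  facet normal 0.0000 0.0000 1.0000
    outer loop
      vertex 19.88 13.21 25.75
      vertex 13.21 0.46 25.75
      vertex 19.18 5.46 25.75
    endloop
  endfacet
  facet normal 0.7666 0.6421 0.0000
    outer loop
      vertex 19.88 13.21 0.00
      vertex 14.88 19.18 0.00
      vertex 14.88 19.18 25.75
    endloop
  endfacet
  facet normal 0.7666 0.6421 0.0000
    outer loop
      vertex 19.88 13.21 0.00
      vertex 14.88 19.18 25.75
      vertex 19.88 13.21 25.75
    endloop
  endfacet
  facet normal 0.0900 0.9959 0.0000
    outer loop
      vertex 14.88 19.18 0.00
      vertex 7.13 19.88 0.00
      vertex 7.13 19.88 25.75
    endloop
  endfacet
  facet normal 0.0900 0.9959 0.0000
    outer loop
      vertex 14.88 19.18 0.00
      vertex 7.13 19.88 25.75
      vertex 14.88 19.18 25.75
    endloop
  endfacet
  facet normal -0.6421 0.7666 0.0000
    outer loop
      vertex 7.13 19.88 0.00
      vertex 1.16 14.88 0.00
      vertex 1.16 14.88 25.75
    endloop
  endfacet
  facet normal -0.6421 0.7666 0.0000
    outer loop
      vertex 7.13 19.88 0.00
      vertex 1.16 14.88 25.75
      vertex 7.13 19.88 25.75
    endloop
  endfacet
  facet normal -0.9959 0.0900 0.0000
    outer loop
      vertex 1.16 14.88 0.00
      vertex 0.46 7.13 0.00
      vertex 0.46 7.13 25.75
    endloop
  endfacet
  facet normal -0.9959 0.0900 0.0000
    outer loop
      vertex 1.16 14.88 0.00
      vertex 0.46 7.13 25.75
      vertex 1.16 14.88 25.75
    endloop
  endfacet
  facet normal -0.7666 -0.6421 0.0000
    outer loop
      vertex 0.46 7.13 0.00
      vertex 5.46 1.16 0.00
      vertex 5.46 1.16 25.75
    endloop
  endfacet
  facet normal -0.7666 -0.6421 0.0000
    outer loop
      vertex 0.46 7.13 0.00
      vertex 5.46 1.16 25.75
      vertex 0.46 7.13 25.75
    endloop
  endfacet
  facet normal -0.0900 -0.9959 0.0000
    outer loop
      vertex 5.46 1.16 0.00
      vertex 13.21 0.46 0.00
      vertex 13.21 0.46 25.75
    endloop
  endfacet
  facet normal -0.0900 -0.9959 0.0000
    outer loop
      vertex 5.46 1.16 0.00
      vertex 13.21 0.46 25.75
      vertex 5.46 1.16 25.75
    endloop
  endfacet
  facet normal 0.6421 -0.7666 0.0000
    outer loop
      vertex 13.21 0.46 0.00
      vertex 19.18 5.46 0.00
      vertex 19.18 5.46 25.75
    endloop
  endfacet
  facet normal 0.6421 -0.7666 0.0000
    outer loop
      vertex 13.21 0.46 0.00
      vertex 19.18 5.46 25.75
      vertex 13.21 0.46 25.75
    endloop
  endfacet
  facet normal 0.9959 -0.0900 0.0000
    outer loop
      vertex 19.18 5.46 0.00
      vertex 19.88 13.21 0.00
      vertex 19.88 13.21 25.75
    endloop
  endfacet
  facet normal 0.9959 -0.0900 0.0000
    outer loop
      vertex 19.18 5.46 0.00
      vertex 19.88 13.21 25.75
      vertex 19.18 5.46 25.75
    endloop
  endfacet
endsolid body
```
; perimeter-only toolpath
G21 ; units = mm
G90 ; absolute positioning
G28 ; home
; layer 1
G0 Z6.44
G0 X19.88 Y13.21
G1 X14.88 Y19.18
G1 X7.13 Y19.88
G1 X1.16 Y14.88
G1 X0.46 Y7.13
G1 X5.46 Y1.16
G1 X13.21 Y0.46
G1 X19.18 Y5.46
G1 X19.88 Y13.21
; layer 2
G0 Z12.88
G0 X19.88 Y13.21
G1 X14.88 Y19.18
G1 X7.13 Y19.88
G1 X1.16 Y14.88
G1 X0.46 Y7.13
G1 X5.46 Y1.16
G1 X13.21 Y0.46
G1 X19.18 Y5.46
G1 X19.88 Y13.21
; layer 3
G0 Z19.31
G0 X19.88 Y13.21
G1 X14.88 Y19.18
G1 X7.13 Y19.88
G1 X1.16 Y14.88
G1 X0.46 Y7.13
G1 X5.46 Y1.16
G1 X13.21 Y0.46
G1 X19.18 Y5.46
G1 X19.88 Y13.21
; layer 4
G0 Z25.75
G0 X19.88 Y13.21
G1 X14.88 Y19.18
G1 X7.13 Y19.88
G1 X1.16 Y14.88
G1 X0.46 Y7.13
G1 X5.46 Y1.16
G1 X13.21 Y0.46
G1 X19.18 Y5.46
G1 X19.88 Y13.21
M2 ; end

The solid is a regular 8-sided prism (a cylinder approximated with 8 flat sides), circumscribed radius ≈ 10.2 mm, height ≈ 25.8 mm. Slicing at Δz = 6.44 mm — 4 equal slices spanning the solid's height, so layer i sits at z = i·h/4 — gives 4 non-empty perimeters. Each is a 8-segment closed polygon; G0 lifts to the layer z and rapids to the start vertex, then G1 traces the edges.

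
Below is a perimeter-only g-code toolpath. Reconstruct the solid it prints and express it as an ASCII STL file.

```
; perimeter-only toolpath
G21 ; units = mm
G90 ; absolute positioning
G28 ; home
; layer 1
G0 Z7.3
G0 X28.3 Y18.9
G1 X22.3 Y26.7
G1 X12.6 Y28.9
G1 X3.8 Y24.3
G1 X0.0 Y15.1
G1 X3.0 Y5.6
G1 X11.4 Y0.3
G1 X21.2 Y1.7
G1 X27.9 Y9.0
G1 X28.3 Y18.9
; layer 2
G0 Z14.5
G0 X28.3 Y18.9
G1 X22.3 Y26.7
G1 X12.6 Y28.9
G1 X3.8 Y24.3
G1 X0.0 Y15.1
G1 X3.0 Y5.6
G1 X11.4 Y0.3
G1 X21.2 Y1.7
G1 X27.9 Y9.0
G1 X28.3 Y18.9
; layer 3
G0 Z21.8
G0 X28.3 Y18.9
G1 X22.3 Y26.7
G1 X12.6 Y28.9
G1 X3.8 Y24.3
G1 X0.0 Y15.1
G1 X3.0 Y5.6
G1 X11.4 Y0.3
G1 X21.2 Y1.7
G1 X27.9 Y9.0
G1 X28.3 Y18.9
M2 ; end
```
solid part
  facet normal 0.0000 0.0000 -1.0000
    outer loop
      vertex 12.6 28.9 0.0
      vertex 22.3 26.7 0.0
      vertex 28.3 18.9 0.0
    endloop
  endfacet
  facet normal 0.0000 0.0000 -1.0000
    outer loop
      vertex 3.8 24.3 0.0
      vertex 12.6 28.9 0.0
      vertex 28.3 18.9 0.0
    endloop
  endfacet
  facet normal 0.0000 0.0000 -1.0000
    outer loop
      vertex 0.0 15.1 0.0
      vertex 3.8 24.3 0.0
      vertex 28.3 18.9 0.0
    endloop
  endfacet
  facet normal 0.0000 0.0000 -1.0000
    outer loop
      vertex 3.0 5.6 0.0
      vertex 0.0 15.1 0.0
      vertex 28.3 18.9 0.0
    endloop
  endfacet
  facet normal 0.0000 0.0000 -1.0000
    outer loop
      vertex 11.4 0.3 0.0
      vertex 3.0 5.6 0.0
      vertex 28.3 18.9 0.0
    endloop
  endfacet
  facet normal 0.0000 0.0000 -1.0000
    outer loop
      vertex 21.2 1.7 0.0
      vertex 11.4 0.3 0.0
      vertex 28.3 18.9 0.0
    endloop
  endfacet
  facet normal 0.0000 0.0000 -1.0000
    outer loop
      vertex 27.9 9.0 0.0
      vertex 21.2 1.7 0.0
      vertex 28.3 18.9 0.0
    endloop
  endfacet
  facet normal 0.0000 0.0000 1.0000
    outer loop
      vertex 28.3 18.9 21.8
      vertex 22.3 26.7 21.8
      vertex 12.6 28.9 21.8
    endloop
  endfacet
  facet normal 0.0000 0.0000 1.0000
    outer loop
      vertex 28.3 18.9 21.8
      vertex 12.6 28.9 21.8
      vertex 3.8 24.3 21.8
    endloop
  endfacet
  facet normal 0.0000 0.0000 1.0000
    outer loop
      vertex 28.3 18.9 21.8
      vertex 3.8 24.3 21.8
      vertex 0.0 15.1 21.8
    endloop
  endfacet
  facet normal 0.0000 0.0000 1.0000
    outer loop
      vertex 28.3 18.9 21.8
      vertex 0.0 15.1 21.8
      vertex 3.0 5.6 21.8
    endloop
  endfacet
  facet normal 0.0000 0.0000 1.0000
    outer loop
      vertex 28.3 18.9 21.8
      vertex 3.0 5.6 21.8
      vertex 11.4 0.3 21.8
    endloop
  endfacet
  facet normal 0.0000 0.0000 1.0000
    outer loop
      vertex 28.3 18.9 21.8
      vertex 11.4 0.3 21.8
      vertex 21.2 1.7 21.8
    endloop
  endfacet
  facet normal 0.0000 0.0000 1.0000
    outer loop
      vertex 28.3 18.9 21.8
      vertex 21.2 1.7 21.8
      vertex 27.9 9.0 21.8
    endloop
  endfacet
  facet normal 0.7926 0.6097 0.0000
    outer loop
      vertex 28.3 18.9 0.0
      vertex 22.3 26.7 0.0
      vertex 22.3 26.7 21.8
    endloop
  endfacet
  facet normal 0.7926 0.6097 0.0000
    outer loop
      vertex 28.3 18.9 0.0
      vertex 22.3 26.7 21.8
      vertex 28.3 18.9 21.8
    endloop
  endfacet
  facet normal 0.2212 0.9752 0.0000
    outer loop
      vertex 22.3 26.7 0.0
      vertex 12.6 28.9 0.0
      vertex 12.6 28.9 21.8
    endloop
  endfacet
  facet normal 0.2212 0.9752 0.0000
    outer loop
      vertex 22.3 26.7 0.0
      vertex 12.6 28.9 21.8
      vertex 22.3 26.7 21.8
    endloop
  endfacet
  facet normal -0.4633 0.8862 0.0000
    outer loop
      vertex 12.6 28.9 0.0
      vertex 3.8 24.3 0.0
      vertex 3.8 24.3 21.8
    endloop
  endfacet
  facet normal -0.4633 0.8862 0.0000
    outer loop
      vertex 12.6 28.9 0.0
      vertex 3.8 24.3 21.8
      vertex 12.6 28.9 21.8
    endloop
  endfacet
  facet normal -0.9243 0.3818 0.0000
    outer loop
      vertex 3.8 24.3 0.0
      vertex 0.0 15.1 0.0
      vertex 0.0 15.1 21.8
    endloop
  endfacet
  facet normal -0.9243 0.3818 0.0000
    outer loop
      vertex 3.8 24.3 0.0
      vertex 0.0 15.1 21.8
      vertex 3.8 24.3 21.8
    endloop
  endfacet
  facet normal -0.9536 -0.3011 0.0000
    outer loop
      vertex 0.0 15.1 0.0
      vertex 3.0 5.6 0.0
      vertex 3.0 5.6 21.8
    endloop
  endfacet
  facet normal -0.9536 -0.3011 0.0000
    outer loop
      vertex 0.0 15.1 0.0
      vertex 3.0 5.6 21.8
      vertex 0.0 15.1 21.8
    endloop
  endfacet
  facet normal -0.5336 -0.8457 0.0000
    outer loop
      vertex 3.0 5.6 0.0
      vertex 11.4 0.3 0.0
      vertex 11.4 0.3 21.8
    endloop
  endfacet
  facet normal -0.5336 -0.8457 0.0000
    outer loop
      vertex 3.0 5.6 0.0
      vertex 11.4 0.3 21.8
      vertex 3.0 5.6 21.8
    endloop
  endfacet
  facet normal 0.1414 -0.9899 0.0000
    outer loop
      vertex 11.4 0.3 0.0
      vertex 21.2 1.7 0.0
      vertex 21.2 1.7 21.8
    endloop
  endfacet
  facet normal 0.1414 -0.9899 0.0000
    outer loop
      vertex 11.4 0.3 0.0
      vertex 21.2 1.7 21.8
      vertex 11.4 0.3 21.8
    endloop
  endfacet
  facet normal 0.7367 -0.6762 0.0000
    outer loop
      vertex 21.2 1.7 0.0
      vertex 27.9 9.0 0.0
      vertex 27.9 9.0 21.8
    endloop
  endfacet
  facet normal 0.7367 -0.6762 0.0000
    outer loop
      vertex 21.2 1.7 0.0
      vertex 27.9 9.0 21.8
      vertex 21.2 1.7 21.8
    endloop
  endfacet
  facet normal 0.9992 -0.0404 0.0000
    outer loop
      vertex 27.9 9.0 0.0
      vertex 28.3 18.9 0.0
      vertex 28.3 18.9 21.8
    endloop
  endfacet
  facet normal 0.9992 -0.0404 0.0000
    outer loop
      vertex 27.9 9.0 0.0
      vertex 28.3 18.9 21.8
      vertex 27.9 9.0 21.8
    endloop
  endfacet
endsolid part

The G0 Z moves step by Δz≈7.3 mm. Every layer's G1 loop is the same polygon, so the solid is a straight extrusion of it from z=0 to z≈21.8. Closing with flat bottom and top caps and triangulating gives 32 facets — a regular 9-sided prism (a cylinder approximated with 9 flat sides), circumscribed radius ≈ 14.5 mm, height ≈ 21.8 mm.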